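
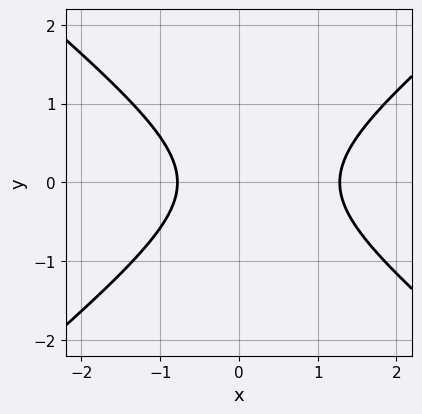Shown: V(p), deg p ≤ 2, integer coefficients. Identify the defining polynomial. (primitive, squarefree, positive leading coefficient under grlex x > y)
2*x^2 - 3*y^2 - x - 2

First, the degree is 2 — no degree-1 curve has this shape.
Next, symmetries: mirror symmetry y ↦ −y ⇒ only even powers of y.
Then, checking where it meets the axes: the curve avoids every integer y-axis point in the box.
Finally, fitting integer coefficients to these (and the overall shape) gives p.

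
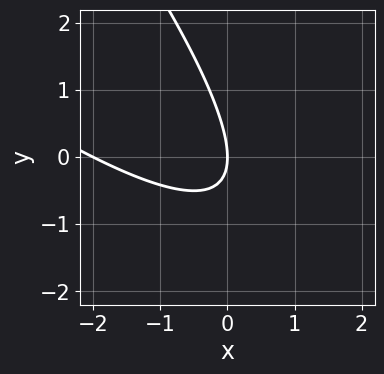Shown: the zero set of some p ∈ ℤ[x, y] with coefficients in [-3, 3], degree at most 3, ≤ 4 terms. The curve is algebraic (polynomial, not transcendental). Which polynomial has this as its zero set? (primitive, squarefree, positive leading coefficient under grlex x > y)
x^2 + 2*x*y + y^2 + 2*x

Degree: the shape is more complex than any degree-1 curve, so deg p = 2.
From the visible intercepts: it meets the y-axis at y = 0 (among the integer gridlines); the x-axis gridline crossings are at x ∈ {-2, 0}.
Together with the visible shape, these determine p as stated.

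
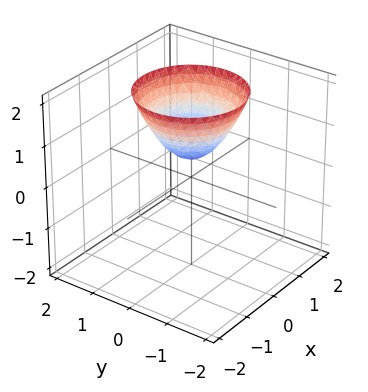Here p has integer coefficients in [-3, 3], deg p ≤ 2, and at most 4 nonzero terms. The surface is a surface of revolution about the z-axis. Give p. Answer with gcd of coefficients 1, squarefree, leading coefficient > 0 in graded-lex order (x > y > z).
1. The degree is 2 — the shape is more complex than any degree-1 surface.
2. Symmetry: the surface is invariant under rotation about z: p = q(x² + y², z).
3. Reading off the gridlines: no y-intercept at any integer in the box; the surface avoids every integer x-axis point in the box.
4. Fitting integer coefficients to these (and the overall shape) gives p.

2*x^2 + 2*y^2 - 2*z + 1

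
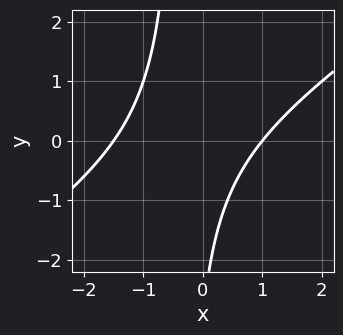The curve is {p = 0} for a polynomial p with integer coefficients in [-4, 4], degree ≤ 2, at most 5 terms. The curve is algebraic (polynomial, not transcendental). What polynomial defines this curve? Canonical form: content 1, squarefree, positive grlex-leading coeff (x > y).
1. The degree is 2 — no degree-1 curve has this shape.
2. From the visible intercepts: it misses every integer gridline on the y-axis; it meets the x-axis at x = 1 (among the integer gridlines).
3. Matching integer coefficients to the picture gives p.

2*x^2 - 3*x*y + x - y - 3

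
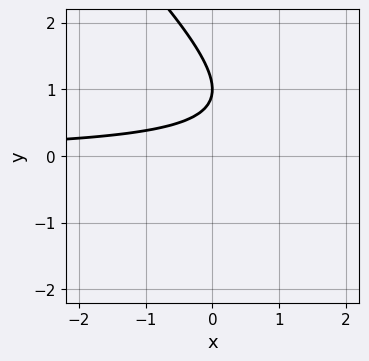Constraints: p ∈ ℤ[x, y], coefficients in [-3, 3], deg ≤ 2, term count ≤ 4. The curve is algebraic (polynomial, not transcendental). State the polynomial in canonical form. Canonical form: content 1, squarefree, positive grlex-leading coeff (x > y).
(a) deg p = 2. No degree-1 curve has this shape.
(b) Observable constraints: the curve avoids every integer x-axis point in the box; it crosses the y-axis at the gridline y = 1.
(c) Assembling these constraints gives the stated polynomial.

x*y + y^2 - 2*y + 1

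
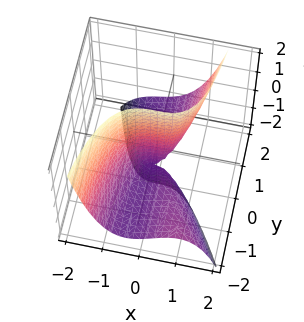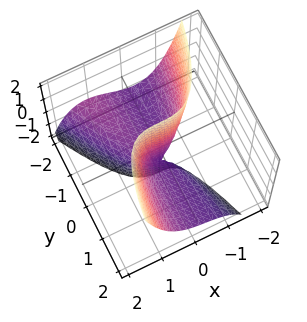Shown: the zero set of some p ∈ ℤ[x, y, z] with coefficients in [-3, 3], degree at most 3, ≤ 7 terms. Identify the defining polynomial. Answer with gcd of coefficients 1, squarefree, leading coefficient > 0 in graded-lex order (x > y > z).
First, the degree is 3 — a generic line meets the surface in up to 3 points.
Then, reading off the gridlines: every point of the z-axis in the box is on the surface; it meets the x-axis at x = 0 (among the integer gridlines); it crosses the y-axis at the gridline y = 0.
Finally, the integer polynomial consistent with all of this is the stated p.

2*x^3 + x^2*y + x*y - 2*y*z - 2*y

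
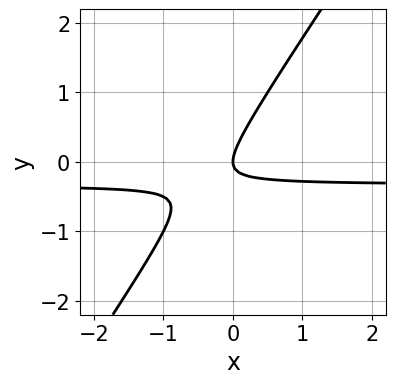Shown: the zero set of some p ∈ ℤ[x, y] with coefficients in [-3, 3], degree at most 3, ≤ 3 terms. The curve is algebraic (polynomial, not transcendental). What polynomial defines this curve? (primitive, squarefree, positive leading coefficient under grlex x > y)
First, degree: a generic line meets the curve in up to 2 points, so deg p = 2.
Next, against the integer gridlines: it crosses the y-axis at the gridline y = 0; one x-axis crossing is at x = 0.
Finally, these observations pin down the coefficients.

3*x*y - 2*y^2 + x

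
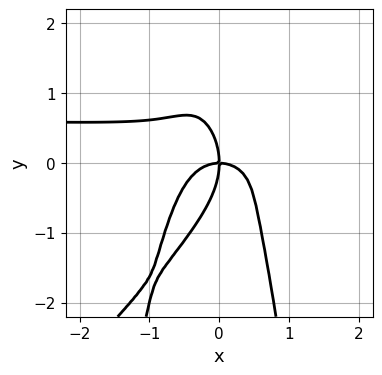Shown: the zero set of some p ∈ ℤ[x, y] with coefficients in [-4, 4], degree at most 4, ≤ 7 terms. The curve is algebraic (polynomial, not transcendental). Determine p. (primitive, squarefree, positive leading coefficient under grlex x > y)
3*x^3*y - 3*x^2*y^2 - 2*x^3 - y^3 - 2*x*y

(a) deg p = 4.
(b) Reading off the gridlines: it meets the y-axis at y = 0 (among the integer gridlines); one x-axis crossing is at x = 0.
(c) Matching integer coefficients to the picture gives p.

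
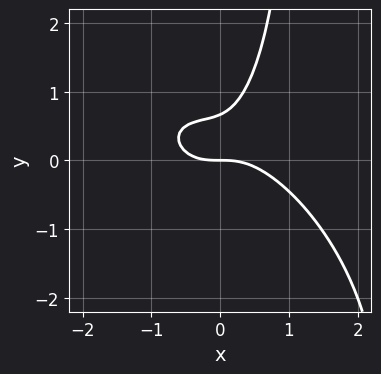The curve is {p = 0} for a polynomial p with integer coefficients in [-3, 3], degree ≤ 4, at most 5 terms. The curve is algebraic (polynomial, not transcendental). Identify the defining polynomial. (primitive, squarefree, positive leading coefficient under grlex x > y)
2*x^3 + 2*x^2*y + 2*x*y^2 - 3*y^2 + 2*y

1. The degree is 3 — the shape is more complex than any degree-2 curve.
2. Reading off the gridlines: one y-axis crossing is at y = 0; it crosses the x-axis at the gridline x = 0.
3. Assembling these constraints gives the stated polynomial.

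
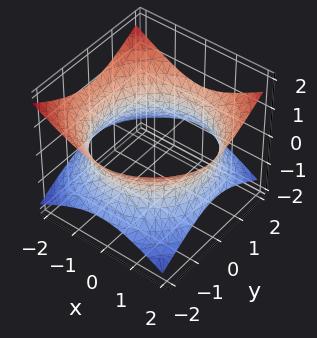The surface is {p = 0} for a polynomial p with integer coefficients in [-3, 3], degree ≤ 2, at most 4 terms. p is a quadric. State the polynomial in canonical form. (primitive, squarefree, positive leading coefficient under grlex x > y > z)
x^2 + y^2 - 2*z^2 - 3

First, deg p = 2. One connected sheet with a waist; a quadric.
Then, symmetries: the z ↦ −z reflection is a symmetry, so z appears only in even powers; every cross-section ⟂ z is a circle, so x, y appear only via x² + y².
Then, reading off the gridlines: it misses every integer gridline on the z-axis; a circular section at z = 0 has radius between 1 and 2.
Finally, the integer polynomial consistent with all of this is the stated p.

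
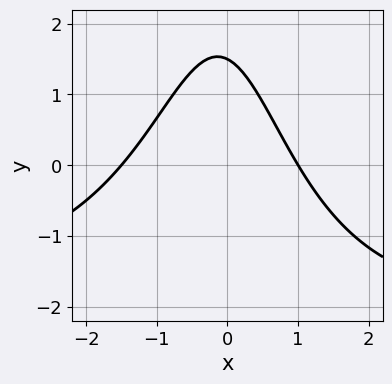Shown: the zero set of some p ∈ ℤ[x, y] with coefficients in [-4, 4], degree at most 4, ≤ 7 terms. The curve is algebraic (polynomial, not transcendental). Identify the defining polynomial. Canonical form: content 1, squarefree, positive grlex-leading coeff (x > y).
Degree: no degree-2 curve has this shape, so deg p = 3.
Checking where it meets the axes: it crosses the x-axis at the gridline x = 1.
Putting this together gives p.

x^2*y + 2*x^2 + x + 2*y - 3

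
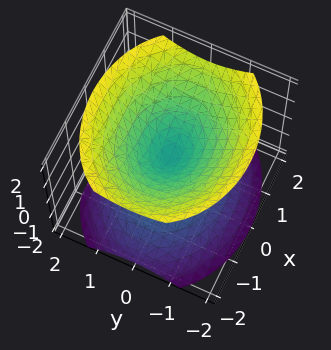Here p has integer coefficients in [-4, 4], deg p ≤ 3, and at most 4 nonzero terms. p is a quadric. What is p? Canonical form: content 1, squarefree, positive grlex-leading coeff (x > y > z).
1. I count 2 distinct pieces. Treating them together as one polynomial.
2. Degree: two nappes meeting at a single point; a quadric, so deg p = 2.
3. Symmetries: the x ↦ −x reflection is a symmetry, so x appears only in even powers; it's symmetric under z → −z, forcing even powers of z; the y ↦ −y reflection is a symmetry, so y appears only in even powers.
4. From the axis intercepts and sections: it crosses the y-axis at the gridline y = 0; it crosses the x-axis at the gridline x = 0; it meets the z-axis at z = 0 (among the integer gridlines).
5. Solving for integer coefficients yields p as stated.

2*x^2 + 3*y^2 - 3*z^2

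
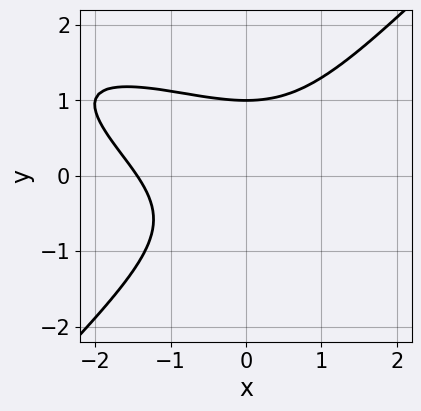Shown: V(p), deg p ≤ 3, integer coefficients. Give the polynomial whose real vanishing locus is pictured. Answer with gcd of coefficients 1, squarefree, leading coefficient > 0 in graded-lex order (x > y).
First, deg p = 3. The shape is more complex than any degree-2 curve.
Then, against the integer gridlines: it meets the y-axis at y = 1 (among the integer gridlines).
Finally, these observations pin down the coefficients.

x^3 + 2*x^2*y - 3*y^3 + 3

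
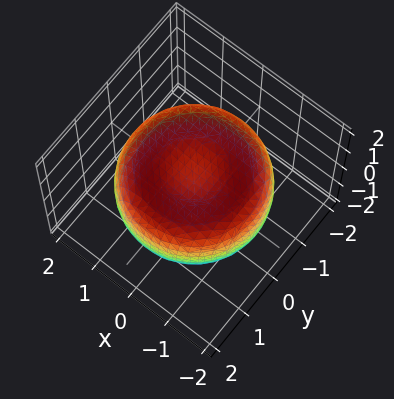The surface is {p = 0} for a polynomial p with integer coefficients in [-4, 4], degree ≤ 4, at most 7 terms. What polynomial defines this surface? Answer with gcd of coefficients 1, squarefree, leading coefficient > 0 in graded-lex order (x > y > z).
x^4 + 2*x^2*y^2 + y^4 - 2*x^2 - 2*y^2 + 3*z^2 - 2

1. deg p = 4. No degree-3 surface has this shape.
2. Symmetries: the surface is invariant under rotation about z: p = q(x² + y², z).
3. From the axis intercepts and sections: a circular section at z = -1 has radius exactly 1.
4. Together with the visible shape, these determine p as stated.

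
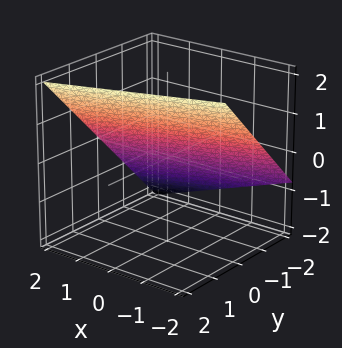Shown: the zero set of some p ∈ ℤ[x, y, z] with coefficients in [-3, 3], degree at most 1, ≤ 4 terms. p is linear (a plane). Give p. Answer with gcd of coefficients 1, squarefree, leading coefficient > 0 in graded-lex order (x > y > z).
x - 3*y + 3*z - 2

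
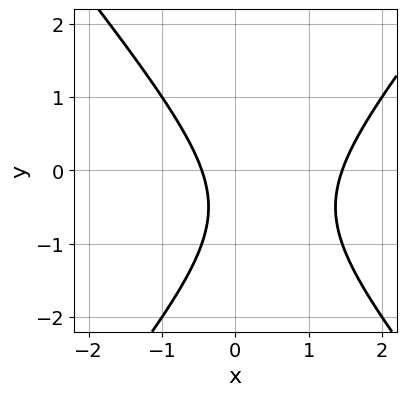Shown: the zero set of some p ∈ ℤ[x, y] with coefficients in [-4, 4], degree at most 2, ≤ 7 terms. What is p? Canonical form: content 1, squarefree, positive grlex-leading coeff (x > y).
(a) deg p = 2.
(b) From the axis intercepts and sections: no y-intercept at any integer in the box.
(c) Fitting integer coefficients to these (and the overall shape) gives p.

3*x^2 - 2*y^2 - 3*x - 2*y - 2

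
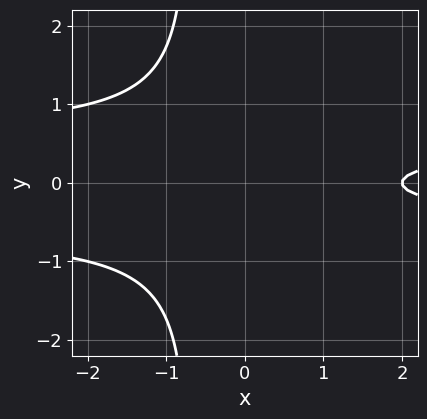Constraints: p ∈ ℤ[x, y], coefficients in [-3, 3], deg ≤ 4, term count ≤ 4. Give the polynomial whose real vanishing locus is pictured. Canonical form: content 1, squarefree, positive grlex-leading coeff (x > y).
3*x*y^2 + 2*y^2 - x + 2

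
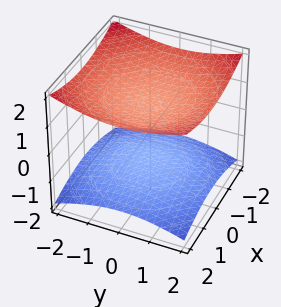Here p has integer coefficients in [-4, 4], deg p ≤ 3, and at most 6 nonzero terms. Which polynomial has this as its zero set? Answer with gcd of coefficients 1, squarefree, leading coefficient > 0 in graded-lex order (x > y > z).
x^2 + y^2 - 3*z^2 + 3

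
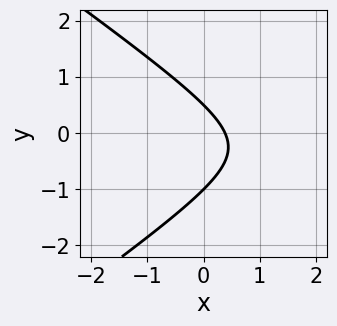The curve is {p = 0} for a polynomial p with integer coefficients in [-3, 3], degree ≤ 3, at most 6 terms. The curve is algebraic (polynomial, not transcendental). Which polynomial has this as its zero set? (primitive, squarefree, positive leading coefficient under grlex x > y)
1. Degree: a generic line meets the curve in up to 2 points, so deg p = 2.
2. Against the integer gridlines: it meets the y-axis at y = -1 (among the integer gridlines).
3. Putting this together gives p.

x^2 - 2*y^2 - 3*x - y + 1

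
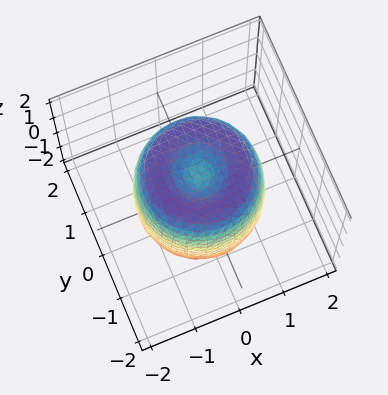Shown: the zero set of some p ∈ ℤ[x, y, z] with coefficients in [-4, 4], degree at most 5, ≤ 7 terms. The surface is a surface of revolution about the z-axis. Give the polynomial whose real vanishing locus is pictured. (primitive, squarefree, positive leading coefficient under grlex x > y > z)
First, deg p = 4. The shape is more complex than any degree-3 surface.
Then, symmetries: the z-axis is an axis of rotation, so x and y enter only as x² + y².
Next, checking where it meets the axes: the z-axis gridline crossings are at z ∈ {-1, 1}; a circular section at z = 1 has radius between 1 and 2.
Finally, the integer polynomial consistent with all of this is the stated p.

2*x^4 + 4*x^2*y^2 + 2*y^4 - 3*x^2 - 3*y^2 + z^2 - 1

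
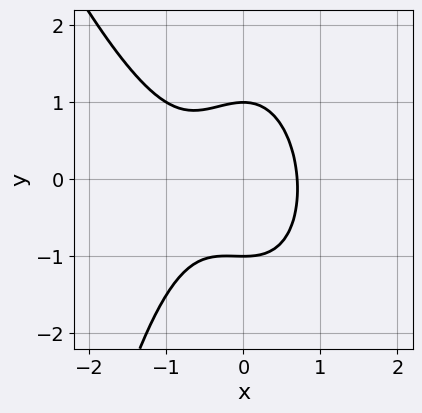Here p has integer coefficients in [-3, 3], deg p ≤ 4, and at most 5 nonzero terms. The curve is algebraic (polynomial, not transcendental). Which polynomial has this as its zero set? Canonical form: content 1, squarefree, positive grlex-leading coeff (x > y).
3*x^3 + x^2*y + 2*x^2 + 2*y^2 - 2

First, the degree is 3 — the shape is more complex than any degree-2 curve.
Next, from the axis intercepts and sections: among the integer gridlines, it crosses the y-axis at y ∈ {-1, 1}.
Finally, putting this together gives p.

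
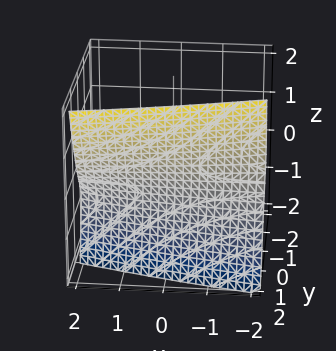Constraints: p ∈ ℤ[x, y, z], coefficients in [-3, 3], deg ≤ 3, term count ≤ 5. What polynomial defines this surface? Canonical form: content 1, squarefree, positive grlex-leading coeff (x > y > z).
x*y*z - 3*y^3 + 3*y^2 + z^2

The degree is 3 — the shape is more complex than any degree-2 surface.
From the visible intercepts: the visible x-axis segment lies entirely on the surface; it meets the y-axis at y = 1 (among the integer gridlines).
These observations pin down the coefficients.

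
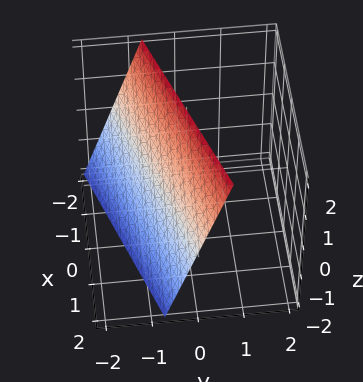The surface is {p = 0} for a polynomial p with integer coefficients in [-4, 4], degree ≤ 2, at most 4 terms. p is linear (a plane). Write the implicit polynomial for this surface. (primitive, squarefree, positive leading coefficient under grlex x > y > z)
x - 3*y + z - 2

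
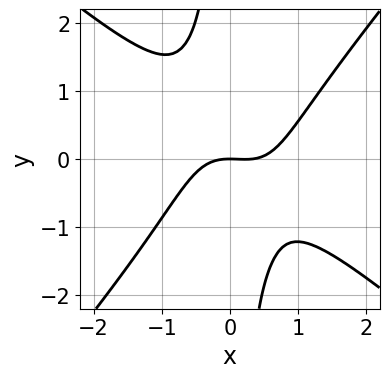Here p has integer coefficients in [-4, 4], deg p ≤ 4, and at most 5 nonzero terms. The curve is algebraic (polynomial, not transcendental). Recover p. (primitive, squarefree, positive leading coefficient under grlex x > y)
3*x^3 + x^2*y - 3*x*y^2 - x^2 - 3*y

First, degree: the shape is more complex than any degree-2 curve, so deg p = 3.
Next, checking where it meets the axes: it meets the y-axis at y = 0 (among the integer gridlines); one x-axis crossing is at x = 0.
Finally, matching integer coefficients to the picture gives p.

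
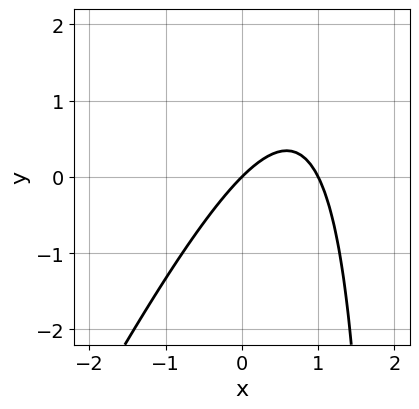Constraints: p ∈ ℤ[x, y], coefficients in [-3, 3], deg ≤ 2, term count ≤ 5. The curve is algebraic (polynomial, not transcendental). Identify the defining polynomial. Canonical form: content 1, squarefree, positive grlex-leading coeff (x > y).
2*x^2 - x*y - 2*x + 2*y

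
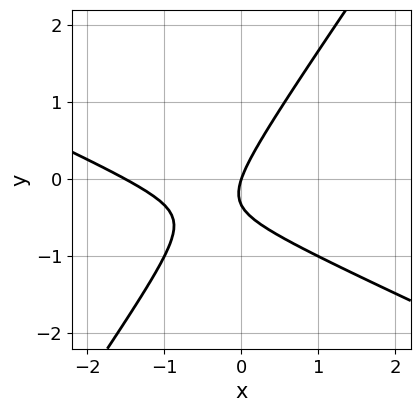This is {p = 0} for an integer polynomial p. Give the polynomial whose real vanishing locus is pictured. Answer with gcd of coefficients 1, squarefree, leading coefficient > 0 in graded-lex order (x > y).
2*x^2 + 3*x*y - 3*y^2 + 3*x - y

First, deg p = 2. The shape is more complex than any degree-1 curve.
Then, reading off the gridlines: one y-axis crossing is at y = 0; it crosses the x-axis at the gridline x = 0.
Finally, solving for integer coefficients yields p as stated.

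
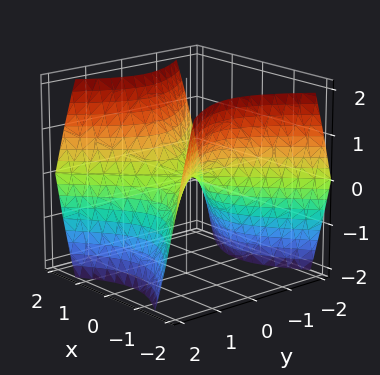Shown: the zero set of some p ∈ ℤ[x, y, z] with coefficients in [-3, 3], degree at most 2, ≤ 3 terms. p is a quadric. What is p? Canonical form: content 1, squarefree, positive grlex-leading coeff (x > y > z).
(a) The degree is 2 — a saddle surface; a quadric.
(b) Symmetries: the y ↦ −y reflection is a symmetry, so y appears only in even powers; the x ↦ −x reflection is a symmetry, so x appears only in even powers.
(c) Checking where it meets the axes: one x-axis crossing is at x = 0; it crosses the y-axis at the gridline y = 0; one z-axis crossing is at z = 0.
(d) Assembling these constraints gives the stated polynomial.

x^2 - y^2 - z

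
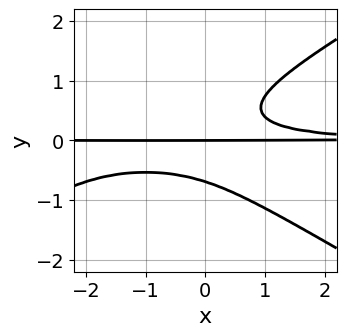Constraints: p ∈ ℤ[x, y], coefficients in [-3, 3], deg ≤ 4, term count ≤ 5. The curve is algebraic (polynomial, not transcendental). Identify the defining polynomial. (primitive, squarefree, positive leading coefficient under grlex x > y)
x^2*y^2 - 3*y^4 + 2*x*y^2 - y

The degree is 4 — no degree-3 curve has this shape.
Reading off the gridlines: one y-axis crossing is at y = 0; the visible x-axis segment lies entirely on the curve.
Matching integer coefficients to the picture gives p.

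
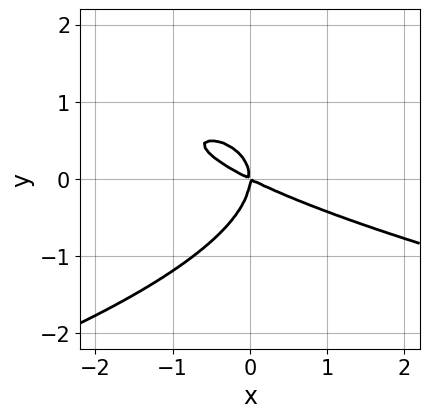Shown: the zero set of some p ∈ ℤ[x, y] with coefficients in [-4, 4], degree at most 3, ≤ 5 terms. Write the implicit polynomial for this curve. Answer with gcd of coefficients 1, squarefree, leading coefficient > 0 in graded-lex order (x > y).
2*y^3 + x^2 + 2*x*y

The degree is 3 — the shape is more complex than any degree-2 curve.
Observable constraints: it crosses the x-axis at the gridline x = 0; it crosses the y-axis at the gridline y = 0.
Fitting integer coefficients to these (and the overall shape) gives p.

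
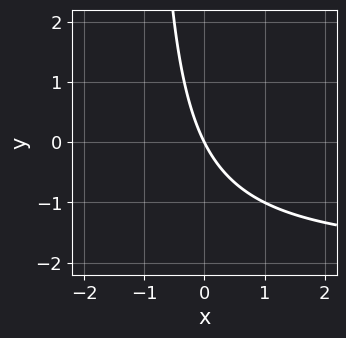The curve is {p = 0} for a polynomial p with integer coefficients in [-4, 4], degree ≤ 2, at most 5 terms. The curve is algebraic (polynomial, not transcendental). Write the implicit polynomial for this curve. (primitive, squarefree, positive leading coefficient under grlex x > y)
x*y + 2*x + y

1. The degree is 2 — no degree-1 curve has this shape.
2. Observable constraints: it crosses the y-axis at the gridline y = 0; it crosses the x-axis at the gridline x = 0.
3. Putting this together gives p.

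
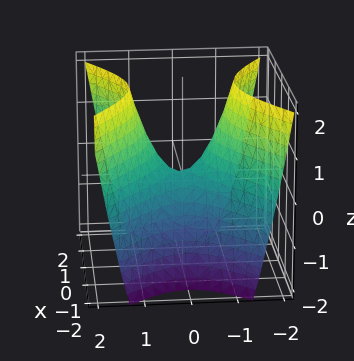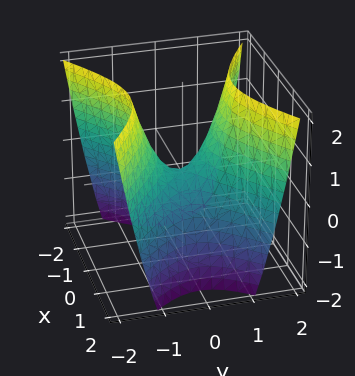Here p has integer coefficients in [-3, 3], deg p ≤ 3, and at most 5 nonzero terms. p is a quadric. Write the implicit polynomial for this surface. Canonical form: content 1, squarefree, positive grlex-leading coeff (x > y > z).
2*x^2 - 3*y^2 + 2*z

(a) The degree is 2 — a hyperbolic paraboloid; a quadric.
(b) Symmetries: the y ↦ −y reflection is a symmetry, so y appears only in even powers; it's symmetric under x → −x, forcing even powers of x.
(c) Against the integer gridlines: it crosses the z-axis at the gridline z = 0; it meets the x-axis at x = 0 (among the integer gridlines); one y-axis crossing is at y = 0.
(d) The integer polynomial consistent with all of this is the stated p.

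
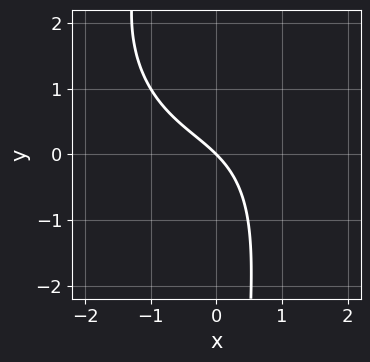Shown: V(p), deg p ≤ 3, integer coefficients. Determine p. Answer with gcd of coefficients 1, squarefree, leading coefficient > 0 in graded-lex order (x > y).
x^3 + x*y^2 - 2*x*y + 3*x + 3*y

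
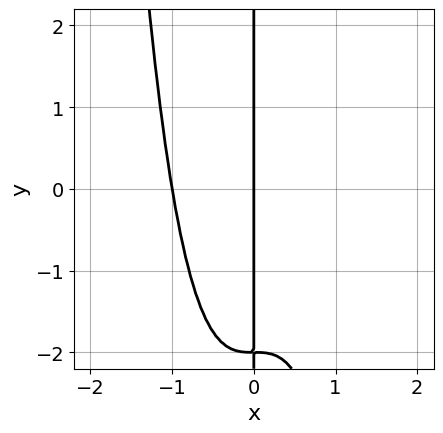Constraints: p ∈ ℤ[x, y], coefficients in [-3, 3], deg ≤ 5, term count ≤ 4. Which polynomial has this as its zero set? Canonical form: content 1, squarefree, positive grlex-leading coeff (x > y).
1. Degree: no degree-3 curve has this shape, so deg p = 4.
2. From the axis intercepts and sections: the visible y-axis segment lies entirely on the curve; among the integer gridlines, it crosses the x-axis at x ∈ {-1, 0}.
3. Together with the visible shape, these determine p as stated.

2*x^4 + x*y + 2*x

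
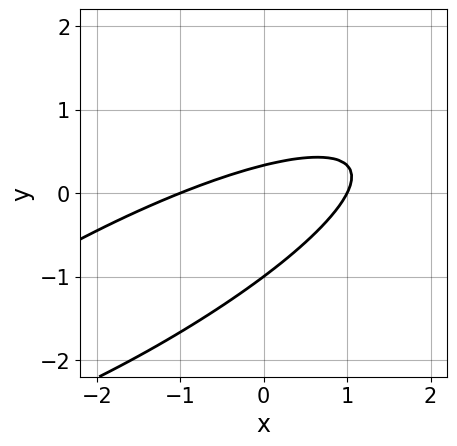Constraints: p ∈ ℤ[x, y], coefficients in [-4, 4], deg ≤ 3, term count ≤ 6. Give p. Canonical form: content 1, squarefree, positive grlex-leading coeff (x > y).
x^2 - 3*x*y + 3*y^2 + 2*y - 1

First, the degree is 2 — the shape is more complex than any degree-1 curve.
Then, against the integer gridlines: among the integer gridlines, it crosses the x-axis at x ∈ {-1, 1}; it meets the y-axis at y = -1 (among the integer gridlines).
Finally, these observations pin down the coefficients.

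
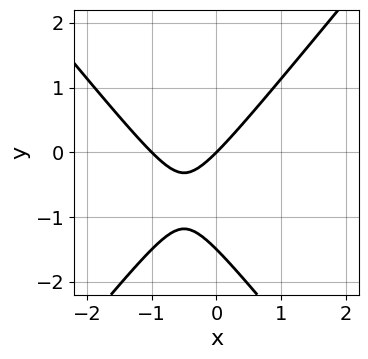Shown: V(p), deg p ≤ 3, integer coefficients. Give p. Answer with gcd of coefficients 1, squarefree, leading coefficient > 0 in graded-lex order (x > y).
3*x^2 - 2*y^2 + 3*x - 3*y

Degree: the shape is more complex than any degree-1 curve, so deg p = 2.
Checking where it meets the axes: one y-axis crossing is at y = 0; the x-axis gridline crossings are at x ∈ {-1, 0}.
Solving for integer coefficients yields p as stated.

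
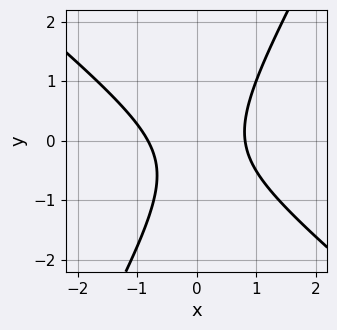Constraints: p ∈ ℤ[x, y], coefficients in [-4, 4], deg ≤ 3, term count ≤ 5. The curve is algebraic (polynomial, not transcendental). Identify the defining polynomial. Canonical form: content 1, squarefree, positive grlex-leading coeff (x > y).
3*x^2 + 2*x*y - 2*y^2 - y - 2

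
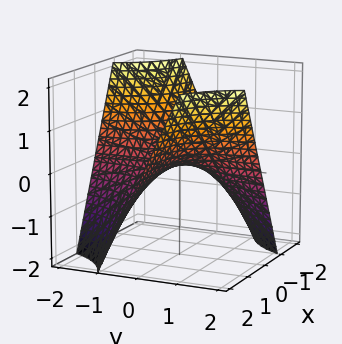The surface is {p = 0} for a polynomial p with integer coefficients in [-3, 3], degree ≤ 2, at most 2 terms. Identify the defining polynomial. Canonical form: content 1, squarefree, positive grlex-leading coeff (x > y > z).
x*y - z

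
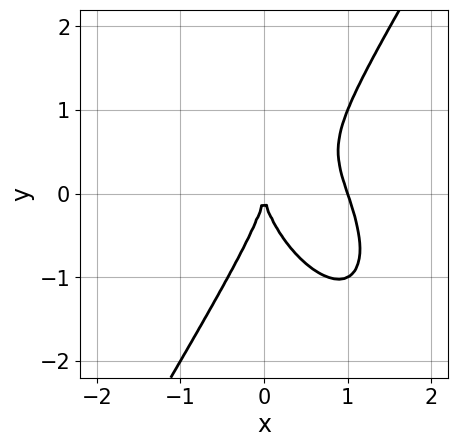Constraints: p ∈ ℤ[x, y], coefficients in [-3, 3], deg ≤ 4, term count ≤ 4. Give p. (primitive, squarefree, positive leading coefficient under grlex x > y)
3*x^3 + x^2*y - y^3 - 3*x^2

(a) Degree: the shape is more complex than any degree-2 curve, so deg p = 3.
(b) Against the integer gridlines: it crosses the y-axis at the gridline y = 0; among the integer gridlines, it crosses the x-axis at x ∈ {0, 1}.
(c) The integer polynomial consistent with all of this is the stated p.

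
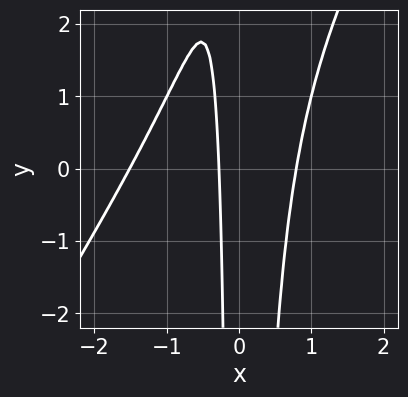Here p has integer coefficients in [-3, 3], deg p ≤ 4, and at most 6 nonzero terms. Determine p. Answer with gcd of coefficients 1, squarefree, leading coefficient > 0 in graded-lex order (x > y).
3*x^3 - 2*x^2*y + 3*x^2 - 3*x - 1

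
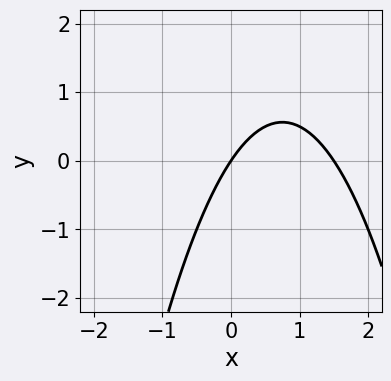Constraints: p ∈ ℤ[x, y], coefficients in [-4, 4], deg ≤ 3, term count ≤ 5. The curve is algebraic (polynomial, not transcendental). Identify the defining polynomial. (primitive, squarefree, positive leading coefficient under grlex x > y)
First, deg p = 2. A generic line meets the curve in up to 2 points.
Next, from the axis intercepts and sections: one y-axis crossing is at y = 0; it meets the x-axis at x = 0 (among the integer gridlines).
Finally, matching integer coefficients to the picture gives p.

2*x^2 - 3*x + 2*y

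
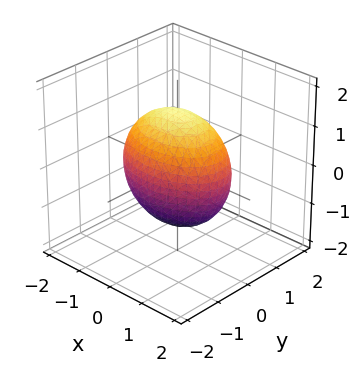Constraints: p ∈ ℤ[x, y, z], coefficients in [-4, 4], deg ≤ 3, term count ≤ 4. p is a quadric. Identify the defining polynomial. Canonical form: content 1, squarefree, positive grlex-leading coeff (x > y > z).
(a) deg p = 2. Bounded and convex; a quadric.
(b) Symmetries: the y ↦ −y reflection is a symmetry, so y appears only in even powers; the x ↦ −x reflection is a symmetry, so x appears only in even powers; the z ↦ −z reflection is a symmetry, so z appears only in even powers.
(c) Checking where it meets the axes: among the integer gridlines, it crosses the y-axis at y ∈ {-1, 1}.
(d) Matching integer coefficients to the picture gives p.

x^2 + 2*y^2 + z^2 - 2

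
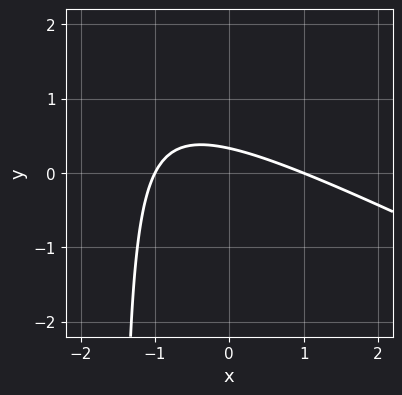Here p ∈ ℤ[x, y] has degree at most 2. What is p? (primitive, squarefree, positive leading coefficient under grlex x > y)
Degree: the shape is more complex than any degree-1 curve, so deg p = 2.
Observable constraints: the x-axis gridline crossings are at x ∈ {-1, 1}.
The integer polynomial consistent with all of this is the stated p.

x^2 + 2*x*y + 3*y - 1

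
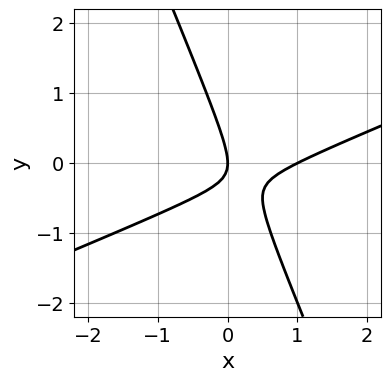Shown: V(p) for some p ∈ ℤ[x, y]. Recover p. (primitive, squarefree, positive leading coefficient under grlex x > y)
x^2 - 2*x*y - y^2 - x

(a) deg p = 2. A generic line meets the curve in up to 2 points.
(b) Observable constraints: among the integer gridlines, it crosses the x-axis at x ∈ {0, 1}; one y-axis crossing is at y = 0.
(c) These observations pin down the coefficients.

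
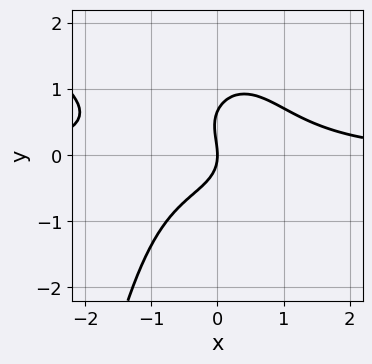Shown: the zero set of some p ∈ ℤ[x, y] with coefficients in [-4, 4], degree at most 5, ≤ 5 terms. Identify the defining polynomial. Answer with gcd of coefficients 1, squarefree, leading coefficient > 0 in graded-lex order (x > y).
2*x^3*y + 3*x^2*y^2 + 3*y^3 - 2*y^2 - 3*x

1. The degree is 4 — a generic line meets the curve in up to 4 points.
2. Observable constraints: one y-axis crossing is at y = 0; it meets the x-axis at x = 0 (among the integer gridlines).
3. These observations pin down the coefficients.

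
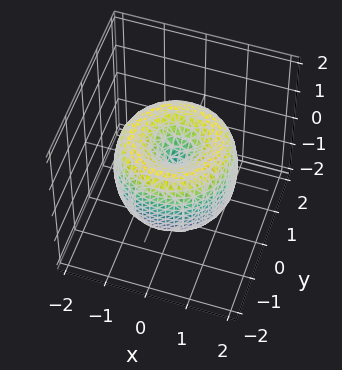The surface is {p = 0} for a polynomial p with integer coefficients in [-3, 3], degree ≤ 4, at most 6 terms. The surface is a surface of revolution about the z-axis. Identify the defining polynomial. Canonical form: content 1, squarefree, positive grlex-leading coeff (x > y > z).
First, degree: no degree-3 surface has this shape, so deg p = 4.
Then, symmetries: the z-axis is an axis of rotation, so x and y enter only as x² + y².
Next, reading off the gridlines: it crosses the z-axis at the gridline z = 0; a circular section at z = 1 has radius exactly 1.
Finally, fitting integer coefficients to these (and the overall shape) gives p.

x^4 + 2*x^2*y^2 + y^4 - 2*x^2 - 2*y^2 + z^2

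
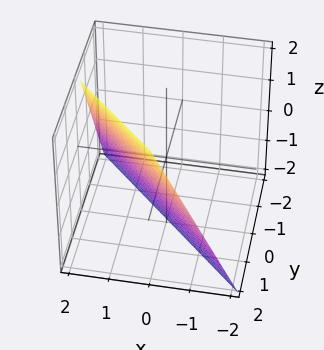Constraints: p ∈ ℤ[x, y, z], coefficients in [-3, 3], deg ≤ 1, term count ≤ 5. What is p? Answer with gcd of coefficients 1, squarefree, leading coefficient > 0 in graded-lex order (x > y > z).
2*x + 2*y - z - 2

deg p = 1.
Observable constraints: it meets the z-axis at z = -2 (among the integer gridlines); it crosses the y-axis at the gridline y = 1.
Putting this together gives p.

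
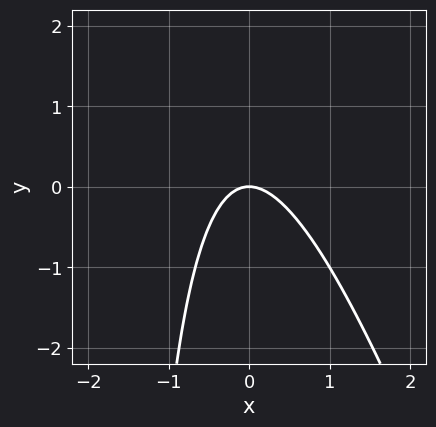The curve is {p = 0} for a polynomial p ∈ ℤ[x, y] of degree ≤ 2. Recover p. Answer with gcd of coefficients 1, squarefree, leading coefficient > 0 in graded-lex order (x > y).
1. Degree: a generic line meets the curve in up to 2 points, so deg p = 2.
2. Checking where it meets the axes: it meets the y-axis at y = 0 (among the integer gridlines); it crosses the x-axis at the gridline x = 0.
3. Putting this together gives p.

3*x^2 + x*y + 2*y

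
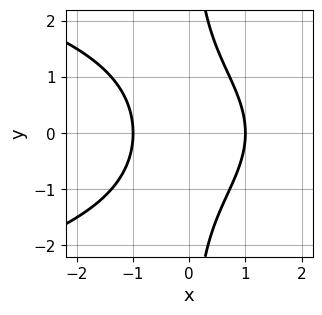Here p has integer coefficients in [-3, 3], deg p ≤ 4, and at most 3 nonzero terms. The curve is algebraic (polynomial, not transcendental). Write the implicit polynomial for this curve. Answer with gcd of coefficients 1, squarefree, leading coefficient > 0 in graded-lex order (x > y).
Degree: a generic line meets the curve in up to 3 points, so deg p = 3.
Symmetries: it's symmetric under y → −y, forcing even powers of y.
Against the integer gridlines: no y-intercept at any integer in the box; among the integer gridlines, it crosses the x-axis at x ∈ {-1, 1}.
Matching integer coefficients to the picture gives p.

2*x*y^2 + 3*x^2 - 3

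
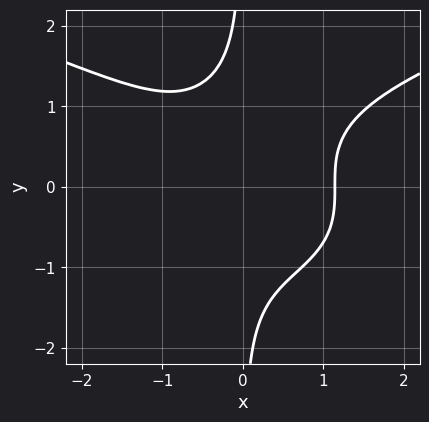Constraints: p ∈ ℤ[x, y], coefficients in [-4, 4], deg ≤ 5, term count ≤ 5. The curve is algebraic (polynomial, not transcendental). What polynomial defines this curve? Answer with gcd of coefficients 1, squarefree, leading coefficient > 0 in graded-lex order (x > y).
3*x*y^3 - 2*x^3 + 3

(a) deg p = 4.
(b) From the axis intercepts and sections: the curve avoids every integer y-axis point in the box.
(c) These observations pin down the coefficients.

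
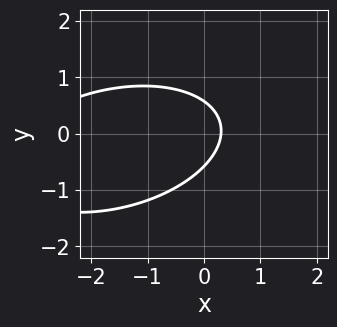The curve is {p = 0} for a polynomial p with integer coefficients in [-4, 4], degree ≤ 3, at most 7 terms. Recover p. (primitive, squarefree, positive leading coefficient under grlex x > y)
x^2 - x*y + 3*y^2 + 3*x - 1

1. Degree: the shape is more complex than any degree-1 curve, so deg p = 2.
2. The integer polynomial consistent with all of this is the stated p.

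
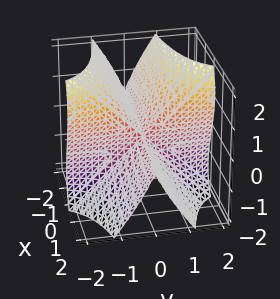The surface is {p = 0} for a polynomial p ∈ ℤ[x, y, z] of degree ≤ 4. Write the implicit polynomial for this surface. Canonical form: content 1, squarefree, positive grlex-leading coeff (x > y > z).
1. deg p = 3. No degree-2 surface has this shape.
2. Against the integer gridlines: every point of the x-axis in the box is on the surface; it meets the z-axis at z = 0 (among the integer gridlines).
3. Assembling these constraints gives the stated polynomial.

3*x*y^2 - y^2*z + z^3 - y^2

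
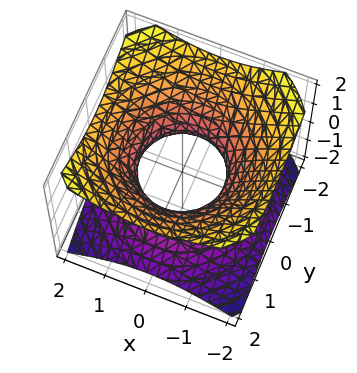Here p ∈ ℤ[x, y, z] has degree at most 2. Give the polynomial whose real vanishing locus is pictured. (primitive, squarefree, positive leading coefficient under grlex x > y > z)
1. The degree is 2 — an hourglass — one-sheet hyperboloid; a quadric.
2. Symmetries: it's symmetric under z → −z, forcing even powers of z; the z-axis is an axis of rotation, so x and y enter only as x² + y².
3. Against the integer gridlines: the y-axis gridline crossings are at y ∈ {-1, 1}; a circular section at z = 1 has radius between 1 and 2.
4. Fitting integer coefficients to these (and the overall shape) gives p. Check: (-1, 0, 0) on the x-axis lies on the surface, and p(-1, 0, 0) = 0. ✓

2*x^2 + 2*y^2 - 3*z^2 - 2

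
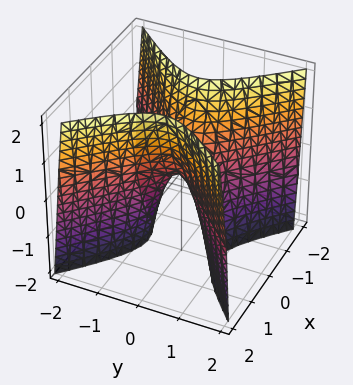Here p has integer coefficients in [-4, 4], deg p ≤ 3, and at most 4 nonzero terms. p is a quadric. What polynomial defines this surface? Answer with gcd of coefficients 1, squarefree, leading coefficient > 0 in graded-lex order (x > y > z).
3*x^2 - 3*y^2 - z

deg p = 2.
Symmetries: mirror symmetry y ↦ −y ⇒ only even powers of y; mirror symmetry x ↦ −x ⇒ only even powers of x.
From the visible intercepts: it meets the y-axis at y = 0 (among the integer gridlines); it crosses the x-axis at the gridline x = 0; one z-axis crossing is at z = 0.
Solving for integer coefficients yields p as stated.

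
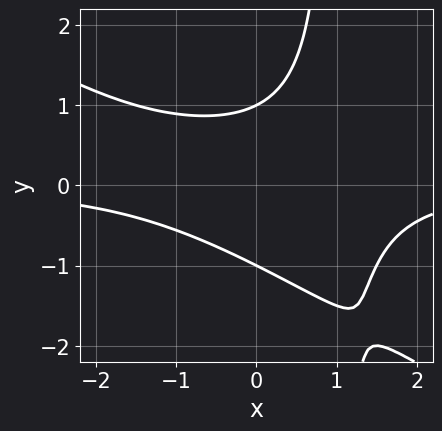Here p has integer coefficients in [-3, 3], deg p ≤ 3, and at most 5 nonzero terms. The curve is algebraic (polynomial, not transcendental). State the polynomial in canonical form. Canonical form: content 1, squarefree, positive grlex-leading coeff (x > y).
(a) Degree: a generic line meets the curve in up to 3 points, so deg p = 3.
(b) From the visible intercepts: no x-intercept at any integer in the box; the y-axis gridline crossings are at y ∈ {-1, 1}.
(c) Together with the visible shape, these determine p as stated.

2*x^2*y + 3*x*y^2 - 3*y^2 + 3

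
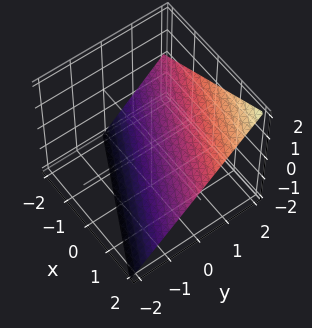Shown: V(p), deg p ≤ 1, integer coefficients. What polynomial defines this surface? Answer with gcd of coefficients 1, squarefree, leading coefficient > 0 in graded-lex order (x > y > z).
deg p = 1. Every cross-section is a straight line — this is a plane.
Against the integer gridlines: it meets the x-axis at x = 2 (among the integer gridlines); it meets the y-axis at y = 1 (among the integer gridlines); it meets the z-axis at z = -1 (among the integer gridlines).
Solving for integer coefficients yields p as stated.

x + 2*y - 2*z - 2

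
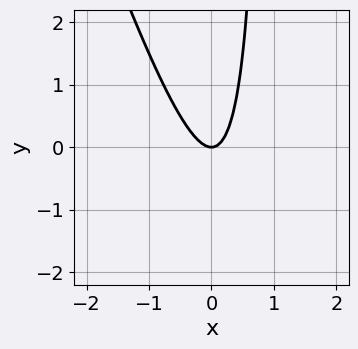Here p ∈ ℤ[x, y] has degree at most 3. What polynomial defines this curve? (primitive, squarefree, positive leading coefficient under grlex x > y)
3*x^2 + x*y - y

1. The degree is 2 — no degree-1 curve has this shape.
2. Observable constraints: it crosses the x-axis at the gridline x = 0; it crosses the y-axis at the gridline y = 0.
3. The integer polynomial consistent with all of this is the stated p.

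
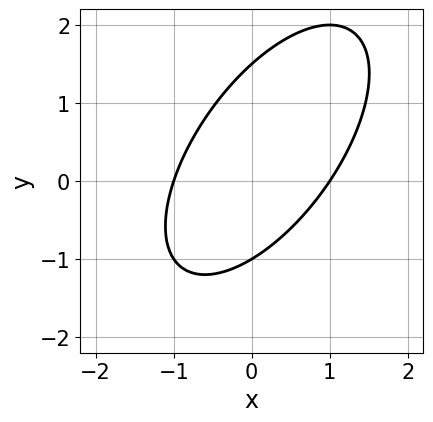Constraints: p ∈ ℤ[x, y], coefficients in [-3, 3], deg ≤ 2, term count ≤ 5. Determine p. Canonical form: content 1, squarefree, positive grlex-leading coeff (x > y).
(a) deg p = 2. The shape is more complex than any degree-1 curve.
(b) Against the integer gridlines: the x-axis gridline crossings are at x ∈ {-1, 1}; one y-axis crossing is at y = -1.
(c) Putting this together gives p.

3*x^2 - 3*x*y + 2*y^2 - y - 3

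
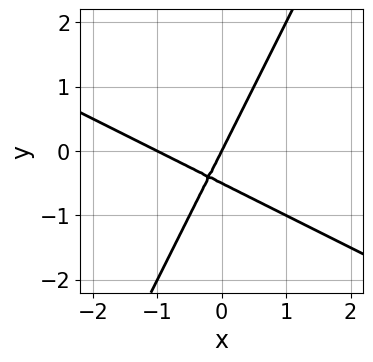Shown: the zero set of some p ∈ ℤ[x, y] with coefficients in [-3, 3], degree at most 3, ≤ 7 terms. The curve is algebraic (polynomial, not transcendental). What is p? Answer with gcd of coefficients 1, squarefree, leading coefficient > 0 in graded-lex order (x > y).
2*x^2 + 3*x*y - 2*y^2 + 2*x - y

Degree: no degree-1 curve has this shape, so deg p = 2.
From the axis intercepts and sections: the x-axis gridline crossings are at x ∈ {-1, 0}; one y-axis crossing is at y = 0.
The integer polynomial consistent with all of this is the stated p.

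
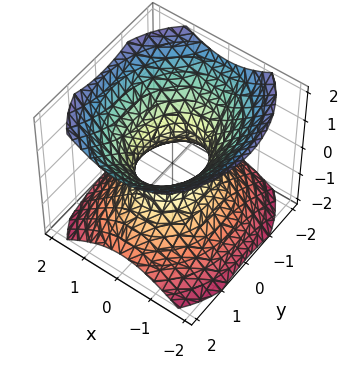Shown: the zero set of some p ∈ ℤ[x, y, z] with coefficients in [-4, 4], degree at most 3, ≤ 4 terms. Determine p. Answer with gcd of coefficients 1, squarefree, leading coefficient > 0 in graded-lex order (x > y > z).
3*x^2 + 2*y^2 - 3*z^2 - 2

(a) deg p = 2. An hourglass — one-sheet hyperboloid; a quadric.
(b) Symmetries: the z ↦ −z reflection is a symmetry, so z appears only in even powers; mirror symmetry y ↦ −y ⇒ only even powers of y; mirror symmetry x ↦ −x ⇒ only even powers of x.
(c) Reading off the gridlines: it misses every integer gridline on the z-axis; the y-axis gridline crossings are at y ∈ {-1, 1}.
(d) Putting this together gives p.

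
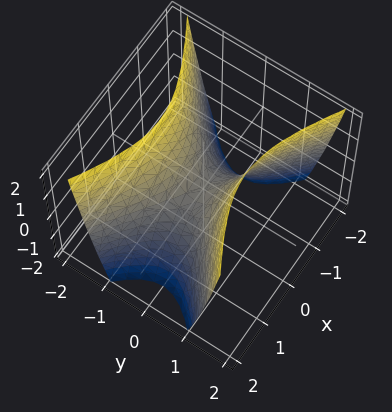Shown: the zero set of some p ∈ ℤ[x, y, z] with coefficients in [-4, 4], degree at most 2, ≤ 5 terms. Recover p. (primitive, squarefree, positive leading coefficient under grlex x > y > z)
deg p = 2.
Symmetries: mirror symmetry x ↦ −x ⇒ only even powers of x; the y ↦ −y reflection is a symmetry, so y appears only in even powers.
Checking where it meets the axes: it meets the x-axis at x = 0 (among the integer gridlines); one y-axis crossing is at y = 0; it crosses the z-axis at the gridline z = 0.
Assembling these constraints gives the stated polynomial.

x^2 - 2*y^2 + z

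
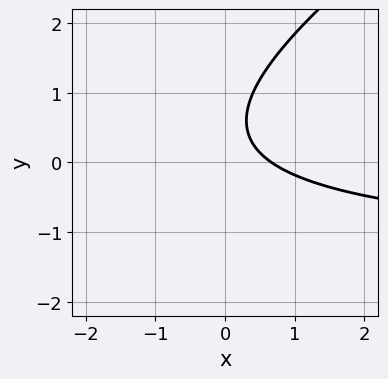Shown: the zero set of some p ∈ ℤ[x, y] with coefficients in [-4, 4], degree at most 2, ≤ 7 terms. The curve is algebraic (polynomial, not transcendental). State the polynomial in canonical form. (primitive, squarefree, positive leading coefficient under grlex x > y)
2*x*y - 3*y^2 + 3*x + 3*y - 2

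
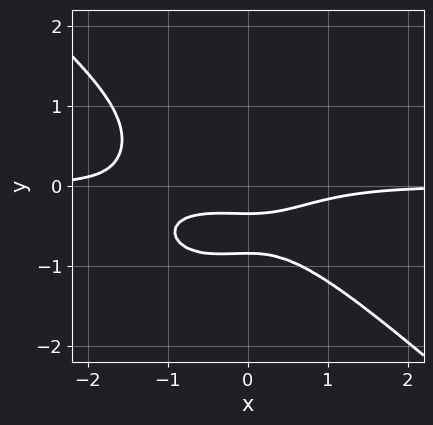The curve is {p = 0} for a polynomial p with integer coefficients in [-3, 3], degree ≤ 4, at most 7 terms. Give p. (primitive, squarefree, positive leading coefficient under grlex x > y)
First, deg p = 4.
Then, from the axis intercepts and sections: it misses every integer gridline on the y-axis; the curve avoids every integer x-axis point in the box.
Finally, putting this together gives p.

2*x^3*y + 3*y^4 + x^2*y + 3*y + 1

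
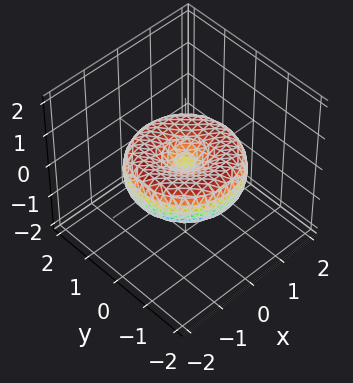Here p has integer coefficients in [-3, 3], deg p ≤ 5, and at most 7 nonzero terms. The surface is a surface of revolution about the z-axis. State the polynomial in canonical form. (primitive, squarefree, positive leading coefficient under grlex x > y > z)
(a) Degree: a generic line meets the surface in up to 4 points, so deg p = 4.
(b) Symmetries: the z-axis is an axis of rotation, so x and y enter only as x² + y².
(c) Reading off the gridlines: it crosses the y-axis at the gridline y = 0; one z-axis crossing is at z = 0; a circular section at z = 0 has radius between 1 and 2; one x-axis crossing is at x = 0.
(d) These observations pin down the coefficients.

x^4 + 2*x^2*y^2 + y^4 - 2*x^2 - 2*y^2 + 3*z^2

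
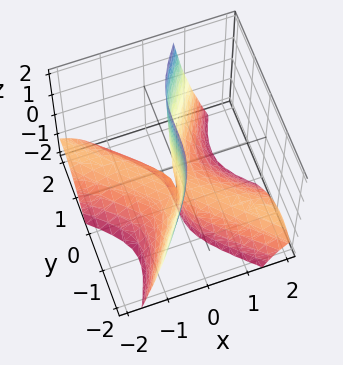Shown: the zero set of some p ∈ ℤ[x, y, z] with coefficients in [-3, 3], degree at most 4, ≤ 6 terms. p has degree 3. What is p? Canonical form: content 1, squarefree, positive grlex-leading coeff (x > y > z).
(a) deg p = 3. The shape is more complex than any degree-2 surface.
(b) From the visible intercepts: it crosses the x-axis at the gridline x = 0; the visible z-axis segment lies entirely on the surface; it meets the y-axis at y = 0 (among the integer gridlines).
(c) The integer polynomial consistent with all of this is the stated p.

x^3 + 2*x^2*y - y^3 + 3*x*z + 3*x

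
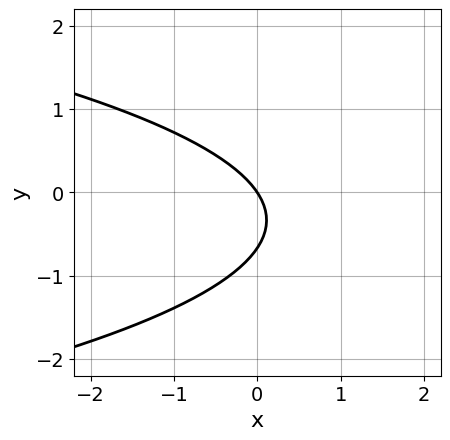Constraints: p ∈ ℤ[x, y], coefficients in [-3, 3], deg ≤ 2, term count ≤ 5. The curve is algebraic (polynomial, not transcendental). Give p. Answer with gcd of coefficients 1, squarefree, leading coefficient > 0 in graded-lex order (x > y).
(a) deg p = 2. The shape is more complex than any degree-1 curve.
(b) Against the integer gridlines: one x-axis crossing is at x = 0; it crosses the y-axis at the gridline y = 0.
(c) These observations pin down the coefficients.

3*y^2 + 3*x + 2*y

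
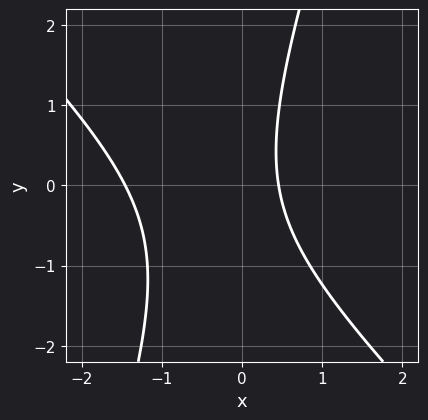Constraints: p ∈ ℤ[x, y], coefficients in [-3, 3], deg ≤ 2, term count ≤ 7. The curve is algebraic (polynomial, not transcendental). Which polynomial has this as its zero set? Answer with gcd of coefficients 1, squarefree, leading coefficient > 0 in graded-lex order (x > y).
(a) deg p = 2.
(b) Reading off the gridlines: it misses every integer gridline on the y-axis.
(c) These observations pin down the coefficients.

3*x^2 + 2*x*y - y^2 + 3*x - 2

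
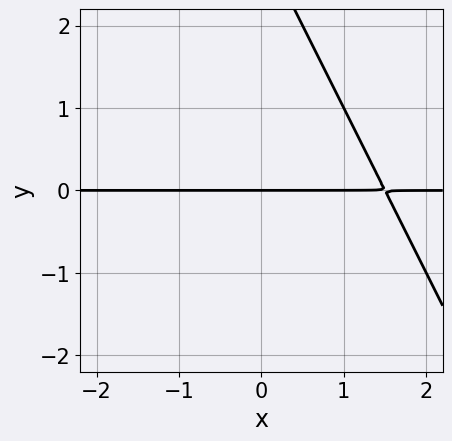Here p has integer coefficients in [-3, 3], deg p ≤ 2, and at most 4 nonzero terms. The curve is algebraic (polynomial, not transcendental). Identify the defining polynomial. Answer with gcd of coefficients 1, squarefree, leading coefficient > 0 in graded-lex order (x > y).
(a) Degree: a generic line meets the curve in up to 2 points, so deg p = 2.
(b) Reading off the gridlines: it meets the y-axis at y = 0 (among the integer gridlines); every point of the x-axis in the box is on the curve.
(c) Together with the visible shape, these determine p as stated.

2*x*y + y^2 - 3*y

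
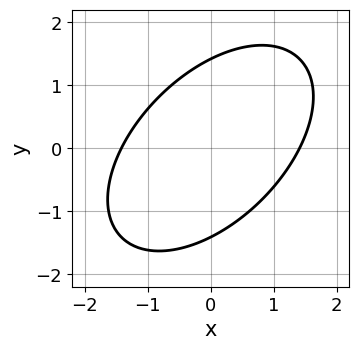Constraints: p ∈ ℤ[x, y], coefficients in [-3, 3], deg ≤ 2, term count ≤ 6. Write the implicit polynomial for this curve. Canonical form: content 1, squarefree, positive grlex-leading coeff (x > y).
First, degree: no degree-1 curve has this shape, so deg p = 2.
Finally, solving for integer coefficients yields p as stated.

x^2 - x*y + y^2 - 2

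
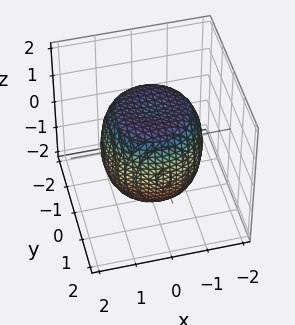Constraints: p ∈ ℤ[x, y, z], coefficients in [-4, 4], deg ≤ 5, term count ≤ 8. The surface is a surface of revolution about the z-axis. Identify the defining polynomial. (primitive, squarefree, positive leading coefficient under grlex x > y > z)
The degree is 4 — the shape is more complex than any degree-3 surface.
By symmetry, every cross-section ⟂ z is a circle, so x, y appear only via x² + y².
Checking where it meets the axes: a circular section at z = 0 has radius between 1 and 2.
Together with the visible shape, these determine p as stated.

2*x^4 + 4*x^2*y^2 + 2*y^4 - 2*x^2 - 2*y^2 + 2*z^2 - 3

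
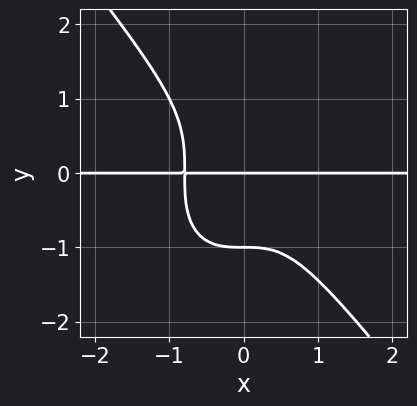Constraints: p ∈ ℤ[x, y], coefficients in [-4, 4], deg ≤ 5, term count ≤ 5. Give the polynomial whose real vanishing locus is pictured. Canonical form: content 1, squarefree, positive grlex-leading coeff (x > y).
First, the degree is 4 — no degree-3 curve has this shape.
Then, against the integer gridlines: the visible x-axis segment lies entirely on the curve; the y-axis gridline crossings are at y ∈ {-1, 0}.
Finally, the integer polynomial consistent with all of this is the stated p.

2*x^3*y + y^4 + y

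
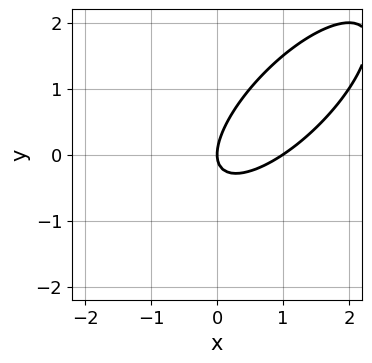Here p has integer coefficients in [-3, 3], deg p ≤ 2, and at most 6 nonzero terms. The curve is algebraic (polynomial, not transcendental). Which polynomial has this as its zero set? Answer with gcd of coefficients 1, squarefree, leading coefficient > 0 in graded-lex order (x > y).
2*x^2 - 3*x*y + 2*y^2 - 2*x

First, degree: no degree-1 curve has this shape, so deg p = 2.
Then, observable constraints: the x-axis gridline crossings are at x ∈ {0, 1}; one y-axis crossing is at y = 0.
Finally, solving for integer coefficients yields p as stated.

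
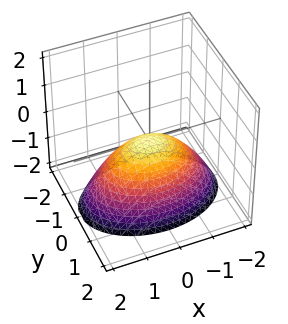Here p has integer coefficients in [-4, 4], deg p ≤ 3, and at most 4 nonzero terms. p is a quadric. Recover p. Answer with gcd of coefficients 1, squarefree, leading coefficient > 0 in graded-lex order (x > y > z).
x^2 + 2*y^2 + 2*z

(a) The degree is 2 — a single bowl opening along one axis; a quadric.
(b) Symmetries: it's symmetric under x → −x, forcing even powers of x; the y ↦ −y reflection is a symmetry, so y appears only in even powers.
(c) Reading off the gridlines: it meets the z-axis at z = 0 (among the integer gridlines); it meets the y-axis at y = 0 (among the integer gridlines); one x-axis crossing is at x = 0.
(d) Solving for integer coefficients yields p as stated.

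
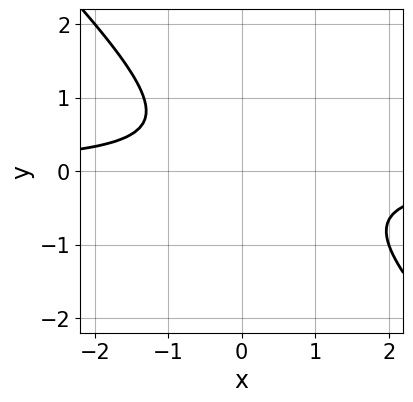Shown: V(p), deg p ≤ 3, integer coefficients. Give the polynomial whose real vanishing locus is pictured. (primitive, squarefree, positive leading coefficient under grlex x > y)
(a) deg p = 2. A generic line meets the curve in up to 2 points.
(b) Reading off the gridlines: no x-intercept at any integer in the box; no y-intercept at any integer in the box.
(c) Assembling these constraints gives the stated polynomial.

3*x*y + 3*y^2 - y + 2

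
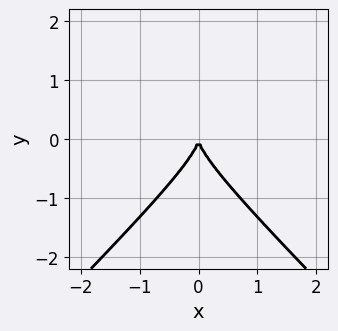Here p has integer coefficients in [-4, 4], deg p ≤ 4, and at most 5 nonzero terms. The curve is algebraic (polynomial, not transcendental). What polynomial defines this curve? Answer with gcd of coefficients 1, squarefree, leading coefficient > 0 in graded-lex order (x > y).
x^2*y - y^3 - x^2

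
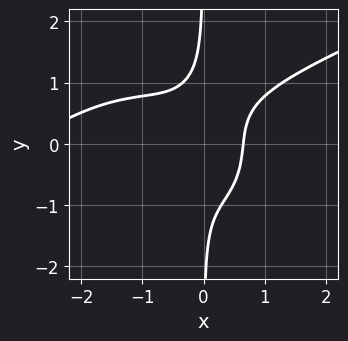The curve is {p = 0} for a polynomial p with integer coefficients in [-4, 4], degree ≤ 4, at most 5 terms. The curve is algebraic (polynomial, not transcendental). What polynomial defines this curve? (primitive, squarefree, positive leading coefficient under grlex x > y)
x^4 - 2*x^3*y - 3*x*y^3 + 3*x^3 - 1

1. Degree: no degree-3 curve has this shape, so deg p = 4.
2. Reading off the gridlines: no y-intercept at any integer in the box.
3. Solving for integer coefficients yields p as stated.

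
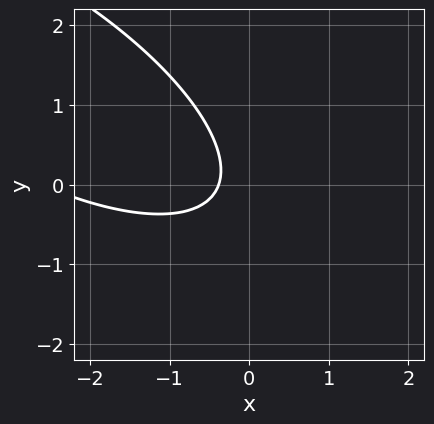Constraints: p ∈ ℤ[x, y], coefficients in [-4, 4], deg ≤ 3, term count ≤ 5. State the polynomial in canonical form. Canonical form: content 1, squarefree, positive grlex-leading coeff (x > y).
(a) The degree is 2 — a generic line meets the curve in up to 2 points.
(b) Observable constraints: the curve avoids every integer y-axis point in the box.
(c) The integer polynomial consistent with all of this is the stated p.

x^2 + 2*x*y + 2*y^2 + 3*x + 1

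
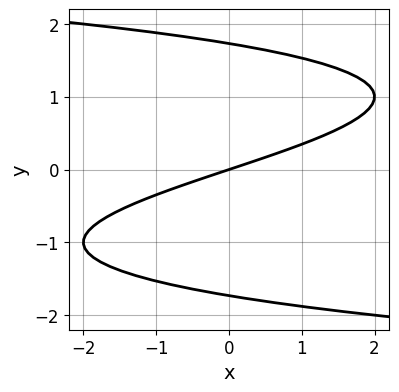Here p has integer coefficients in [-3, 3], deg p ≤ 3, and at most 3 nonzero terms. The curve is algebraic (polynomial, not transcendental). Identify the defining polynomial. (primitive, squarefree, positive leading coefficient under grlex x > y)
y^3 + x - 3*y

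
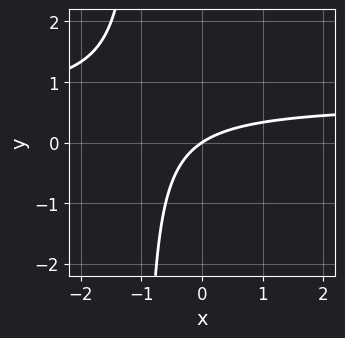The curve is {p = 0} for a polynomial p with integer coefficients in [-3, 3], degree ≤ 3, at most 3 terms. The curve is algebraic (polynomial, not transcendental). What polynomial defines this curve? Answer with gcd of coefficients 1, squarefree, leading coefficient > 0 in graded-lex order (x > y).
First, the degree is 2 — the shape is more complex than any degree-1 curve.
Then, checking where it meets the axes: it crosses the y-axis at the gridline y = 0; one x-axis crossing is at x = 0.
Finally, fitting integer coefficients to these (and the overall shape) gives p.

3*x*y - 2*x + 3*y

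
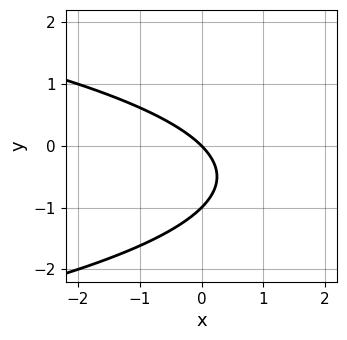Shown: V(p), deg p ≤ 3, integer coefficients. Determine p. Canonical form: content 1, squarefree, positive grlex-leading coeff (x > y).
Degree: no degree-1 curve has this shape, so deg p = 2.
From the visible intercepts: it meets the x-axis at x = 0 (among the integer gridlines); the y-axis gridline crossings are at y ∈ {-1, 0}.
Solving for integer coefficients yields p as stated.

y^2 + x + y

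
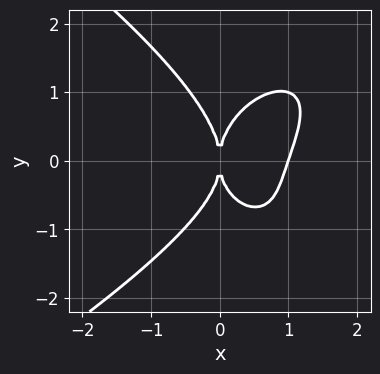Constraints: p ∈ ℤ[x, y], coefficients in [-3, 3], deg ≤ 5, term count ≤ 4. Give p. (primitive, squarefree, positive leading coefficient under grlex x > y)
y^4 + 3*x^3 - x^2*y - 3*x^2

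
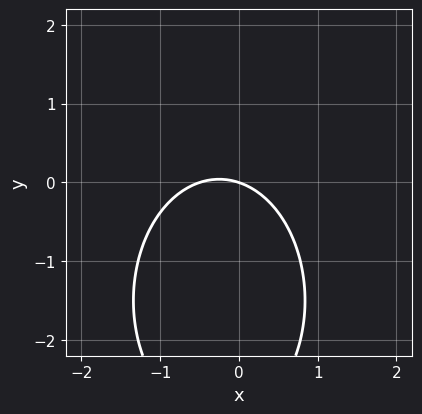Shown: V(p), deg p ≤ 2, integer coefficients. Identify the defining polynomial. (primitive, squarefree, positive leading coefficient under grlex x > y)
2*x^2 + y^2 + x + 3*y

1. The degree is 2 — no degree-1 curve has this shape.
2. From the visible intercepts: one y-axis crossing is at y = 0; it meets the x-axis at x = 0 (among the integer gridlines).
3. Together with the visible shape, these determine p as stated.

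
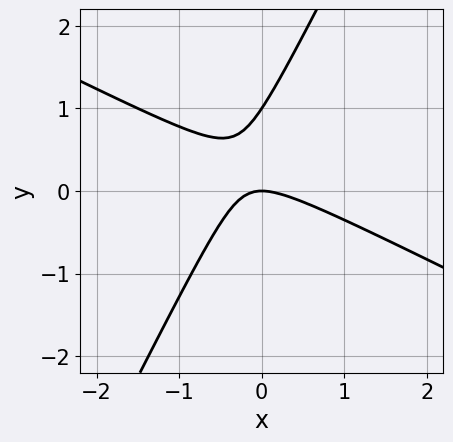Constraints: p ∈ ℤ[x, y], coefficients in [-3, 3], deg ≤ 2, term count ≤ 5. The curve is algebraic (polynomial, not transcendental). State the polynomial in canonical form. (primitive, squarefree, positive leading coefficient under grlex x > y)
2*x^2 + 3*x*y - 2*y^2 + 2*y

Degree: a generic line meets the curve in up to 2 points, so deg p = 2.
From the visible intercepts: among the integer gridlines, it crosses the y-axis at y ∈ {0, 1}; one x-axis crossing is at x = 0.
Fitting integer coefficients to these (and the overall shape) gives p.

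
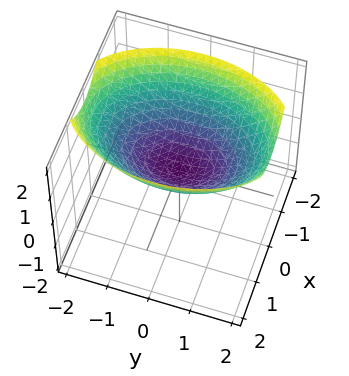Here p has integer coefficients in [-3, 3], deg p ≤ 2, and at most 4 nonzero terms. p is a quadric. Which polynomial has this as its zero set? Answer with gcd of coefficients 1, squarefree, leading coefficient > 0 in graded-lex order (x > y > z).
1. Degree: a single bowl opening along one axis; a quadric, so deg p = 2.
2. Symmetries: mirror symmetry x ↦ −x ⇒ only even powers of x; mirror symmetry y ↦ −y ⇒ only even powers of y.
3. Observable constraints: it crosses the z-axis at the gridline z = 0; it meets the y-axis at y = 0 (among the integer gridlines); it crosses the x-axis at the gridline x = 0.
4. Putting this together gives p.

2*x^2 + y^2 - 3*z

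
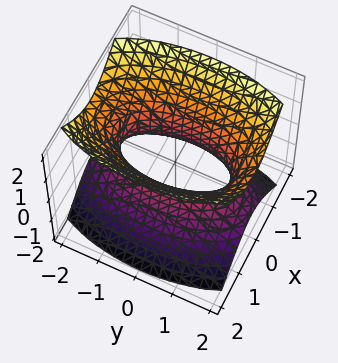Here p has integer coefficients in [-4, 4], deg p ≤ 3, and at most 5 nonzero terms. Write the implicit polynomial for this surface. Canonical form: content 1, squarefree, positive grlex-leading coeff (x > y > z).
3*x^2 + y^2 - 2*z^2 - 2

First, the degree is 2 — one connected sheet with a waist; a quadric.
Then, symmetries: it's symmetric under y → −y, forcing even powers of y; it's symmetric under x → −x, forcing even powers of x; the z ↦ −z reflection is a symmetry, so z appears only in even powers.
Then, from the visible intercepts: no z-intercept at any integer in the box.
Finally, putting this together gives p.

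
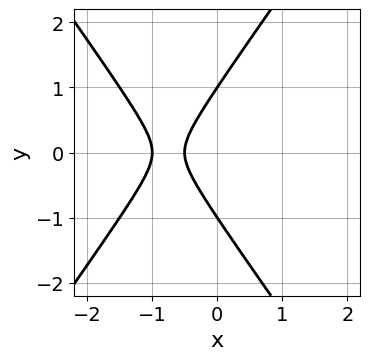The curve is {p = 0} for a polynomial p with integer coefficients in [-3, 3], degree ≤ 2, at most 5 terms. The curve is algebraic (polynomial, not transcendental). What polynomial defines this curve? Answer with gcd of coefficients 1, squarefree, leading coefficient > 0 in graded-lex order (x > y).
2*x^2 - y^2 + 3*x + 1

(a) deg p = 2.
(b) Symmetries: the y ↦ −y reflection is a symmetry, so y appears only in even powers.
(c) Reading off the gridlines: it meets the x-axis at x = -1 (among the integer gridlines); the y-axis gridline crossings are at y ∈ {-1, 1}.
(d) These observations pin down the coefficients.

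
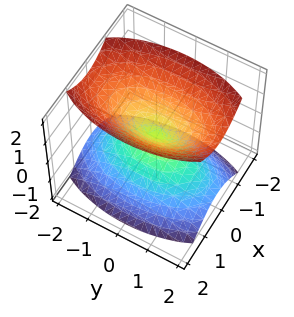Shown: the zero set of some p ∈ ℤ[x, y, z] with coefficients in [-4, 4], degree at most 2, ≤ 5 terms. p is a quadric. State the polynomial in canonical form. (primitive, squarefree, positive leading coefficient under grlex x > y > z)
3*x^2 + y^2 - 2*z^2

(a) The picture has 2 separate pieces. Treating them together as one polynomial.
(b) Degree: two nappes meeting at a single point; a quadric, so deg p = 2.
(c) Symmetries: it's symmetric under x → −x, forcing even powers of x; it's symmetric under y → −y, forcing even powers of y; it's symmetric under z → −z, forcing even powers of z.
(d) From the visible intercepts: one y-axis crossing is at y = 0; it meets the z-axis at z = 0 (among the integer gridlines); one x-axis crossing is at x = 0.
(e) These observations pin down the coefficients.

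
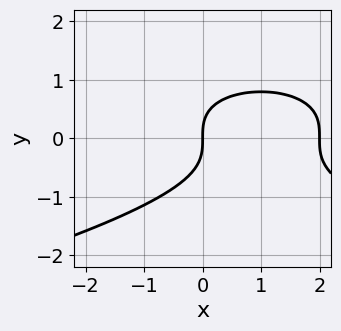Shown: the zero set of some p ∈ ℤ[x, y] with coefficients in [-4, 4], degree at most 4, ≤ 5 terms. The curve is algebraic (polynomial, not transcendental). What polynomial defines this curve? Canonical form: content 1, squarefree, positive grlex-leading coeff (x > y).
1. The degree is 3 — the shape is more complex than any degree-2 curve.
2. From the visible intercepts: it crosses the y-axis at the gridline y = 0; among the integer gridlines, it crosses the x-axis at x ∈ {0, 2}.
3. Putting this together gives p.

2*y^3 + x^2 - 2*x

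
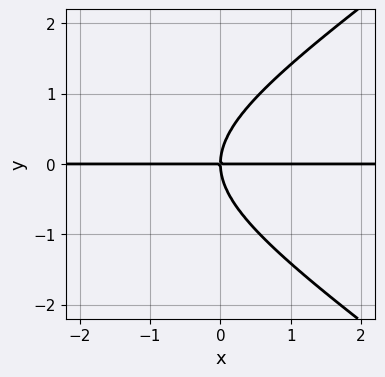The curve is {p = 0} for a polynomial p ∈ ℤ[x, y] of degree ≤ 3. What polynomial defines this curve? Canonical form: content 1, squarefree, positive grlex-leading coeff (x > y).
1. The degree is 3 — the shape is more complex than any degree-2 curve.
2. Against the integer gridlines: every point of the x-axis in the box is on the curve; one y-axis crossing is at y = 0.
3. Putting this together gives p.

x^2*y - 2*y^3 + 3*x*y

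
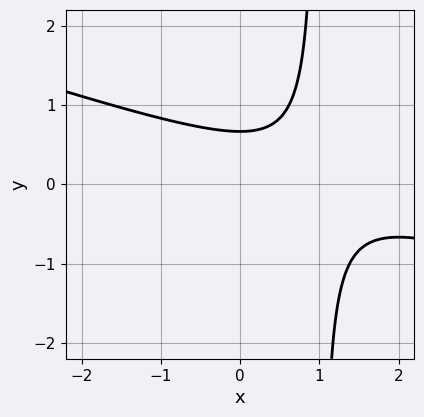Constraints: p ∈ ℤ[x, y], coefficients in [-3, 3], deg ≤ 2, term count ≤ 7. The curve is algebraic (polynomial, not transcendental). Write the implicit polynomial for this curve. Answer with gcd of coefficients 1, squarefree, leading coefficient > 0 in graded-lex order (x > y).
x^2 + 3*x*y - 2*x - 3*y + 2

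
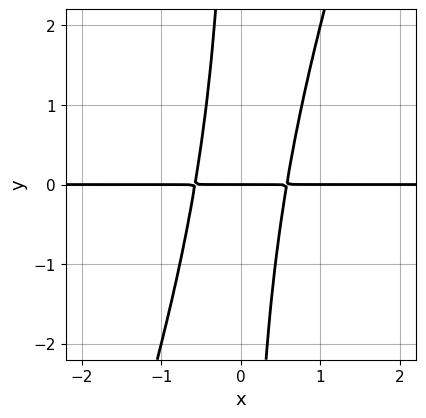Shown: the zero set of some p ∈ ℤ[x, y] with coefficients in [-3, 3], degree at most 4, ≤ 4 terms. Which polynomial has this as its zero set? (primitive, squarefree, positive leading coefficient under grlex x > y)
3*x^2*y - x*y^2 - y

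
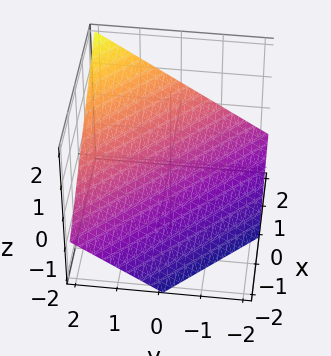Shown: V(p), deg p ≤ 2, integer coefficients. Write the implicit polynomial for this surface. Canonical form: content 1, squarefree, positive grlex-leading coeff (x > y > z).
1. Degree: the surface is flat (a plane), so deg p = 1.
2. From the axis intercepts and sections: it crosses the y-axis at the gridline y = 1; one x-axis crossing is at x = 1.
3. Assembling these constraints gives the stated polynomial.

2*x + 2*y - 3*z - 2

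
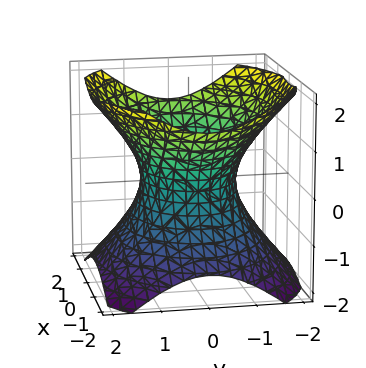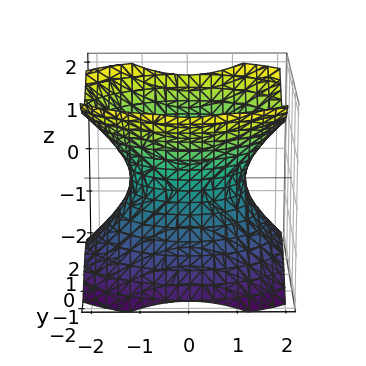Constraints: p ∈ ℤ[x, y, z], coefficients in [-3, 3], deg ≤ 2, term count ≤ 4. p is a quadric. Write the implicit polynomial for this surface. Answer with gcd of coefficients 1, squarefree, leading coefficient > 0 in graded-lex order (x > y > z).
2*x^2 + 3*y^2 - 3*z^2 - 3

(a) The degree is 2 — one connected sheet with a waist; a quadric.
(b) Symmetries: mirror symmetry x ↦ −x ⇒ only even powers of x; the y ↦ −y reflection is a symmetry, so y appears only in even powers; mirror symmetry z ↦ −z ⇒ only even powers of z.
(c) From the axis intercepts and sections: no z-intercept at any integer in the box; among the integer gridlines, it crosses the y-axis at y ∈ {-1, 1}.
(d) These observations pin down the coefficients.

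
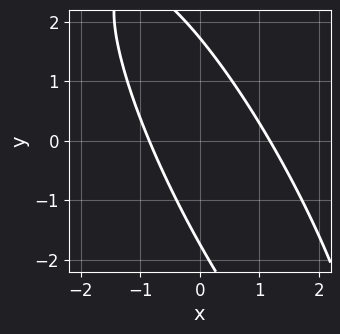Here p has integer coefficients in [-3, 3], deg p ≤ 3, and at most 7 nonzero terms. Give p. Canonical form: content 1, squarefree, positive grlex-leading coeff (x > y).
First, the degree is 2 — a generic line meets the curve in up to 2 points.
Finally, putting this together gives p.

3*x^2 + 3*x*y + y^2 - x - 3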